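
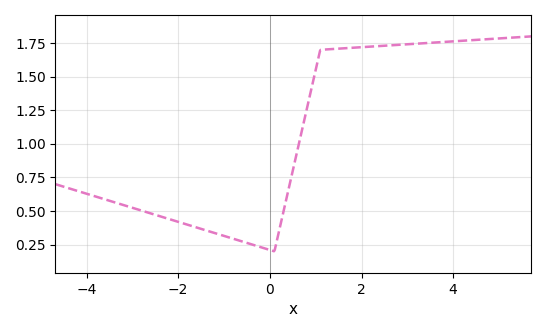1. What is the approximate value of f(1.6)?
1.71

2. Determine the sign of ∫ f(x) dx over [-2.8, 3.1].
positive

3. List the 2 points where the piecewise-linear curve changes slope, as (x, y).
(0.1, 0.2); (1.1, 1.7)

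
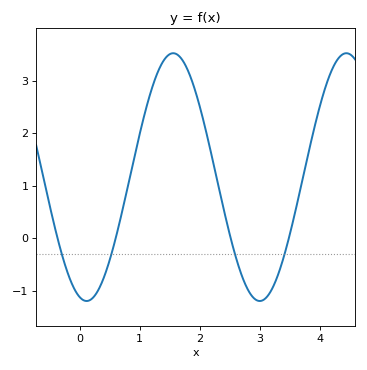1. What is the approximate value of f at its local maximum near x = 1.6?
3.52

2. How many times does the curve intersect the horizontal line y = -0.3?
4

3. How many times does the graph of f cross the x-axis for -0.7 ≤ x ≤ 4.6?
4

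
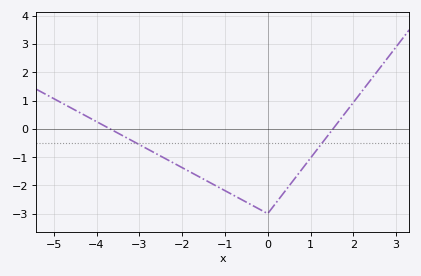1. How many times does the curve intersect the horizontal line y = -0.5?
2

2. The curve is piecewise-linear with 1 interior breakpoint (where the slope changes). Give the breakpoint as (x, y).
(0, -3)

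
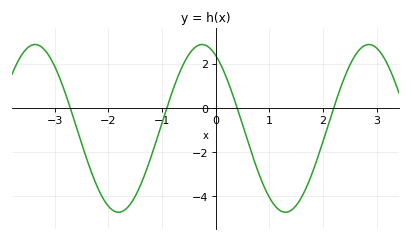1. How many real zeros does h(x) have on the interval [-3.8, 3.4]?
4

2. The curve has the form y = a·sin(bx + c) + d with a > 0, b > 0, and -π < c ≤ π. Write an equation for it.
y = 3.79sin(2x + 2.1) - 0.93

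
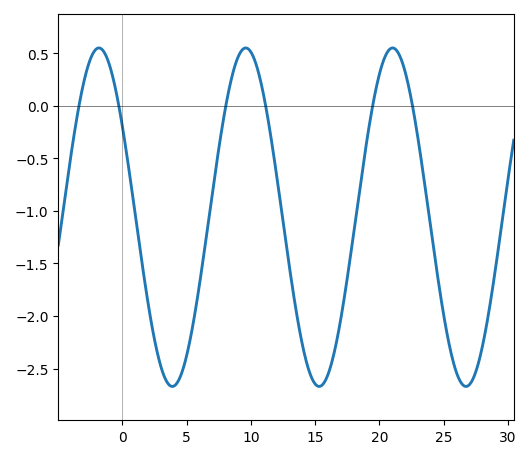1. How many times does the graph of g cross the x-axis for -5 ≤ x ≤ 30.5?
6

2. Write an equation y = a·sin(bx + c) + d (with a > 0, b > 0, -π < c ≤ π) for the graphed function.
y = 1.61sin(0.55x + 2.57) - 1.06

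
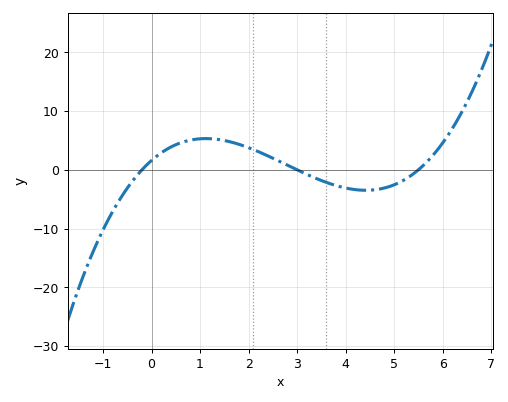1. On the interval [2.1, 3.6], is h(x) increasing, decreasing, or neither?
decreasing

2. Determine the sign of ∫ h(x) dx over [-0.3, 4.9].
positive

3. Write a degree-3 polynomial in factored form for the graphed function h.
y = 0.49(x + 0.2)(x - 3)(x - 5.5)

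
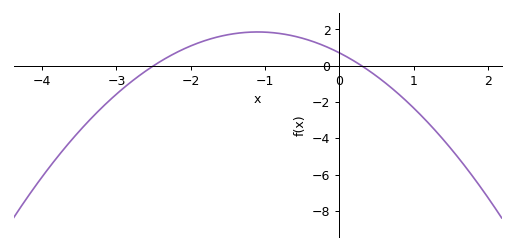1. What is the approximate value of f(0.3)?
0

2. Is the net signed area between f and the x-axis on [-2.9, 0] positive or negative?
positive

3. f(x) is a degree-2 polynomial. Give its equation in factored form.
y = -0.95(x + 2.5)(x - 0.3)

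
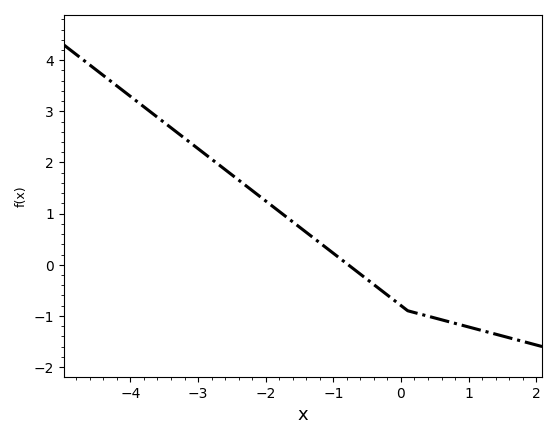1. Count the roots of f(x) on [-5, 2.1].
1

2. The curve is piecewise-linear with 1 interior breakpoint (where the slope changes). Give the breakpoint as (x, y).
(0.1, -0.9)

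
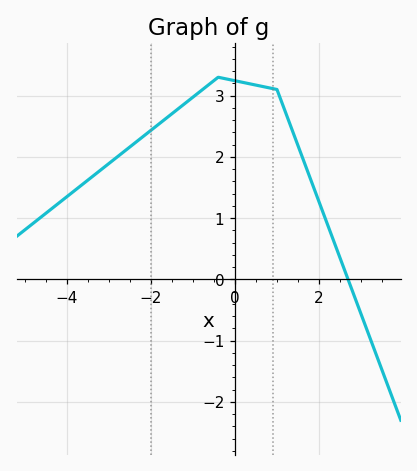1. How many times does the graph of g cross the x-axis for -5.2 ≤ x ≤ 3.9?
1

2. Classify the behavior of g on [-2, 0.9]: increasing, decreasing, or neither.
neither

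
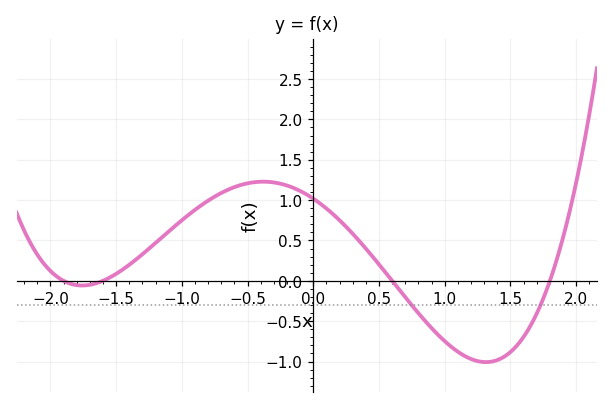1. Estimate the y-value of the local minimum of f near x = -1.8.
-0.058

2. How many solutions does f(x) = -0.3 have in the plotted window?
2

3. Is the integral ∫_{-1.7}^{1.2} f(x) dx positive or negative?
positive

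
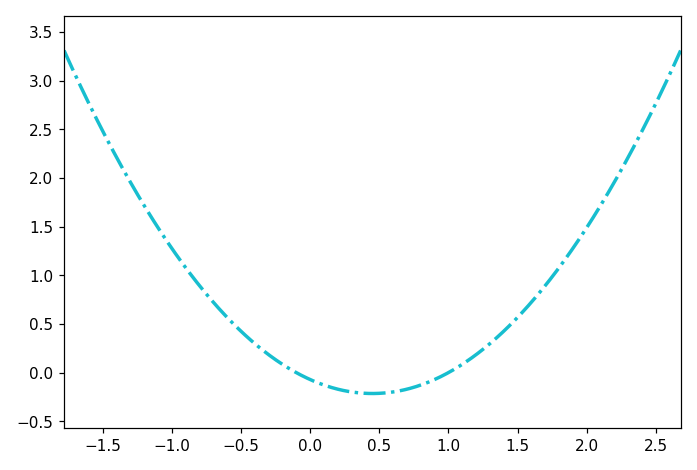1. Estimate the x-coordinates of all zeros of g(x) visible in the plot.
-0.1, 1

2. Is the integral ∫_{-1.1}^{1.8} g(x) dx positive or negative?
positive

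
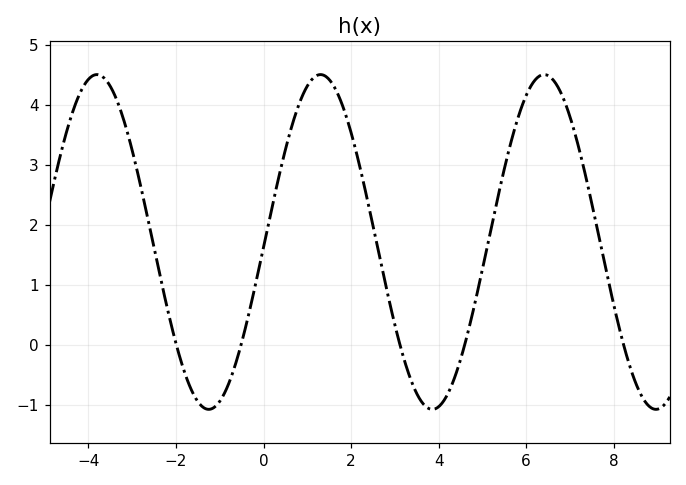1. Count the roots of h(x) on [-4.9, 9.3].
5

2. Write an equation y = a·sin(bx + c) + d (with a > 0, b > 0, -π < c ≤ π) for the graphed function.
y = 2.79sin(1.23x - 0.03) + 1.71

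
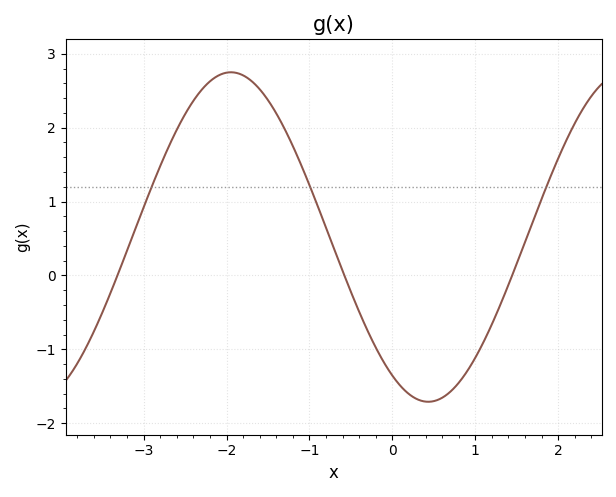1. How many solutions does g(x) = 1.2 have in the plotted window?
3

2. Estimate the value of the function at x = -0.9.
0.939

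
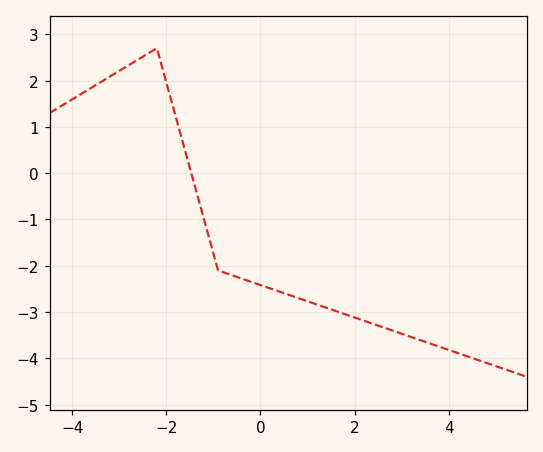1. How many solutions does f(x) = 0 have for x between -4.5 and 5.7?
1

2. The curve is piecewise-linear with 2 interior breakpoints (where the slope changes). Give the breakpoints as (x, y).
(-2.2, 2.7); (-0.9, -2.1)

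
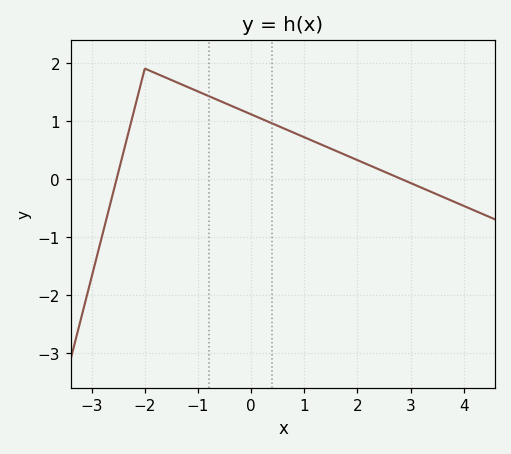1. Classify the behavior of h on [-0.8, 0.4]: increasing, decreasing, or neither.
decreasing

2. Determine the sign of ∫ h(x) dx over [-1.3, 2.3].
positive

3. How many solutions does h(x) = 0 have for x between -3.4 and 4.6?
2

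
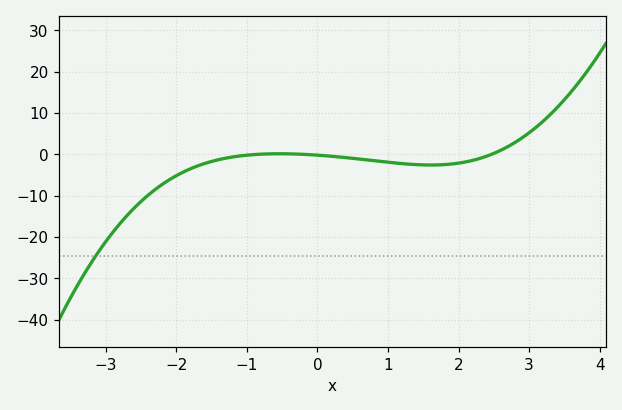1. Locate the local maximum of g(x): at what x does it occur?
-0.6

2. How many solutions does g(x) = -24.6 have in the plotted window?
1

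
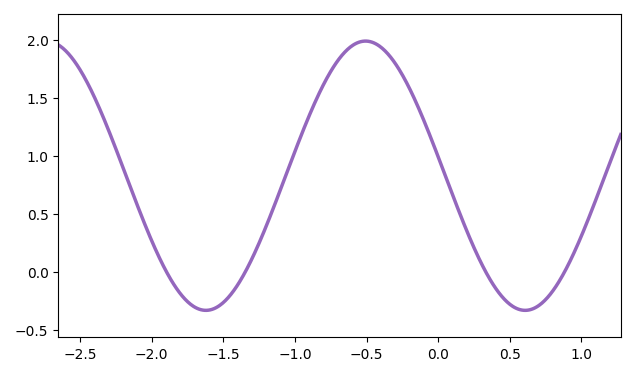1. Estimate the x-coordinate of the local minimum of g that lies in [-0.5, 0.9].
0.607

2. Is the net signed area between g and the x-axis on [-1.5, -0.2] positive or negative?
positive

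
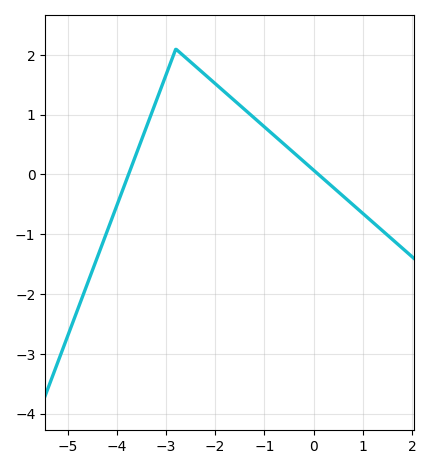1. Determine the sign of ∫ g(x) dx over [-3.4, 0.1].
positive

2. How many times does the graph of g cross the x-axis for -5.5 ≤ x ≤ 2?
2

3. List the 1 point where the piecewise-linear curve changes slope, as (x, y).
(-2.8, 2.1)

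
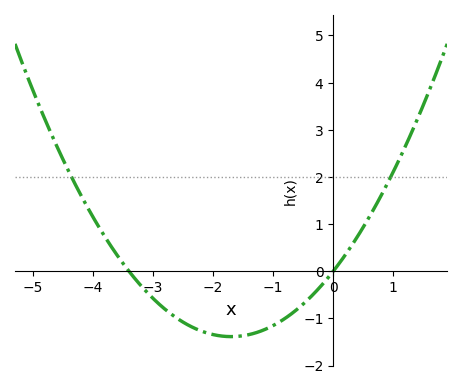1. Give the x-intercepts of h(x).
-3.4, 0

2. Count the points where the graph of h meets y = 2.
2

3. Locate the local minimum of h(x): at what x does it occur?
-1.7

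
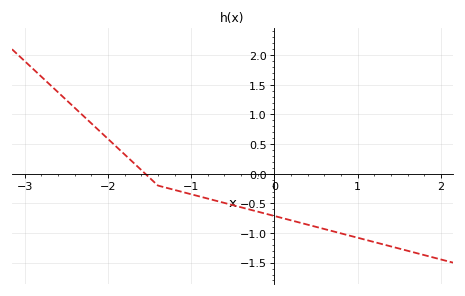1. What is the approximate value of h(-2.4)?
1.11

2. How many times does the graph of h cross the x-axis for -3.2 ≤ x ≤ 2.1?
1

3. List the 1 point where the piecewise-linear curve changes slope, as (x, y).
(-1.4, -0.2)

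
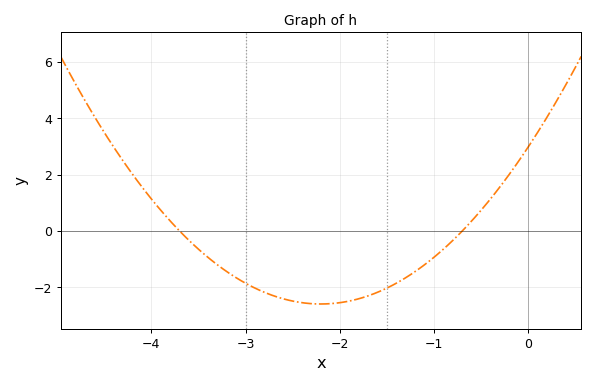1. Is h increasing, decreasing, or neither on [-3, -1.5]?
neither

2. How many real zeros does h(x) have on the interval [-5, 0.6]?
2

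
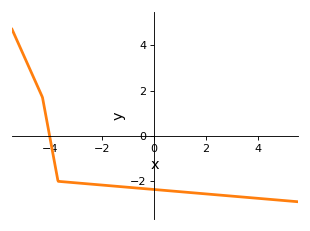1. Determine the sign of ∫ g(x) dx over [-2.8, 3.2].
negative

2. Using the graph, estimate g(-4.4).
2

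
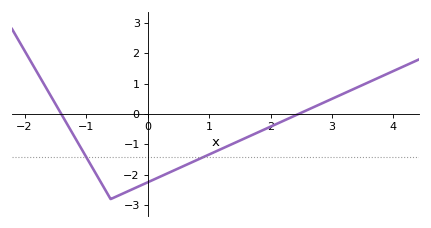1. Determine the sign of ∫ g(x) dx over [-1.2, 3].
negative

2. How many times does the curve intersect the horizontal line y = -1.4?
2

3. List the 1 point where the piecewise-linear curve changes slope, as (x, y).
(-0.6, -2.8)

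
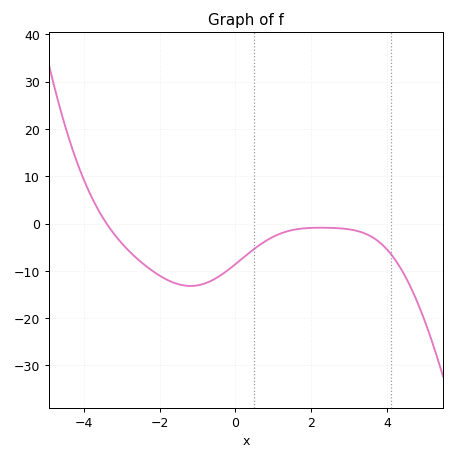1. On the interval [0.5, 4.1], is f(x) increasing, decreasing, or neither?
neither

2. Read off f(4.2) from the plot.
-8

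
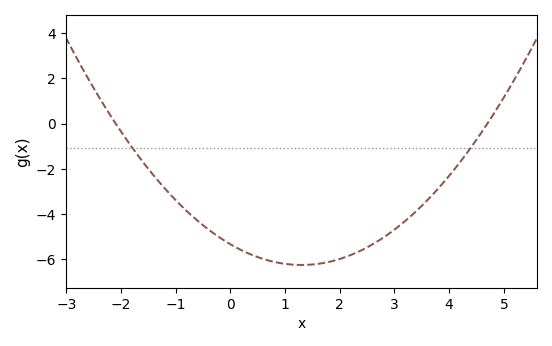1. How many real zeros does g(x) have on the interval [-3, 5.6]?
2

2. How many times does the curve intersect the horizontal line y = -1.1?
2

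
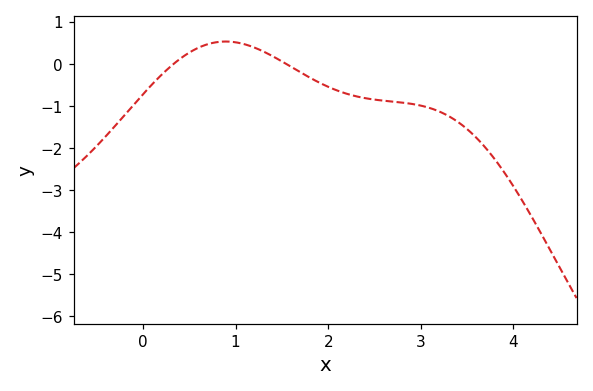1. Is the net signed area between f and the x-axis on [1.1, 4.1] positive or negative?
negative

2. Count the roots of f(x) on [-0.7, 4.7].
2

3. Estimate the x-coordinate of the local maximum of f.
0.9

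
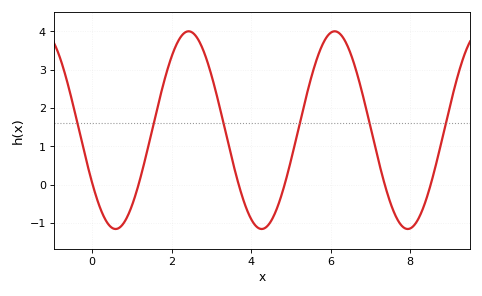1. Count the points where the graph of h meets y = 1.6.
6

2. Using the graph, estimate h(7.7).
-0.9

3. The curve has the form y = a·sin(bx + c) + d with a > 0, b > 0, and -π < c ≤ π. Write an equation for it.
y = 2.58sin(1.7x - 2.6) + 1.42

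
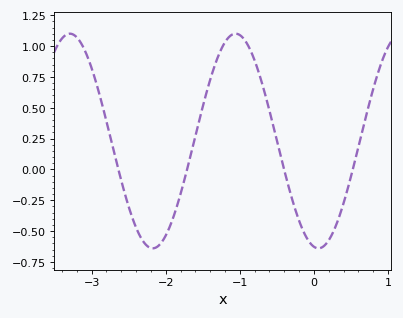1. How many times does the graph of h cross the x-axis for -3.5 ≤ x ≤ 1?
4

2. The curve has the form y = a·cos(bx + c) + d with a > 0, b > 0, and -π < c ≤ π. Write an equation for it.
y = 0.87cos(2.81x + 2.97) + 0.23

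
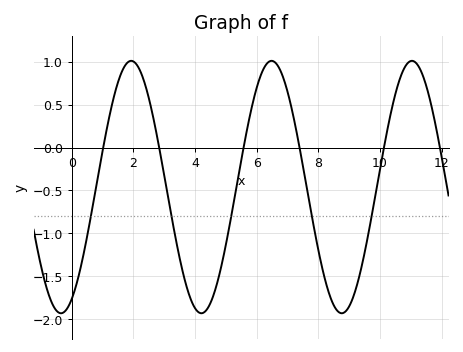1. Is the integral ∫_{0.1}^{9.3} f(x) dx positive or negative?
negative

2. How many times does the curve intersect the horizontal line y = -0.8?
5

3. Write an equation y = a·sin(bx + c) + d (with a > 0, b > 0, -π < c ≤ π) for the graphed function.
y = 1.47sin(1.4x - 1.1) - 0.46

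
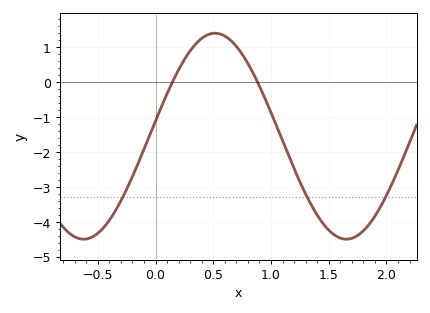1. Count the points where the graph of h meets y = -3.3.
3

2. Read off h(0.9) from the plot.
-0.114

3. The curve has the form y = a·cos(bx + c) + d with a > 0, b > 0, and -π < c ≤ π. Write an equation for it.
y = 2.95cos(2.76x - 1.42) - 1.55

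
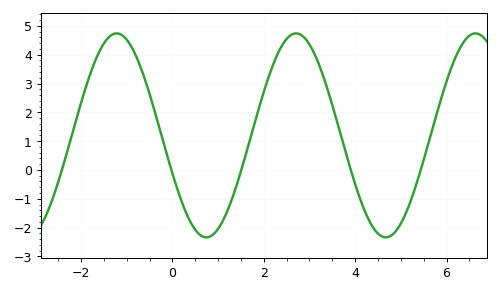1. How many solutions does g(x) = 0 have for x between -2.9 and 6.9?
5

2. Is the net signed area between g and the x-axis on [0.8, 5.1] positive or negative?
positive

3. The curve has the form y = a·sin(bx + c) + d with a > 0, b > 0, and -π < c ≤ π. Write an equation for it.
y = 3.54sin(1.6x - 2.76) + 1.2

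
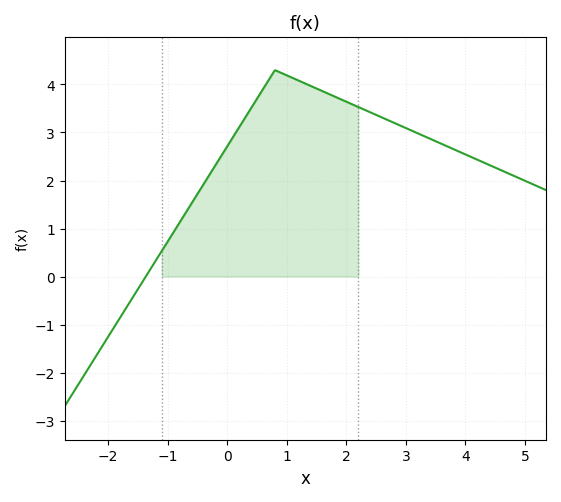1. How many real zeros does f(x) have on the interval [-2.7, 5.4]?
1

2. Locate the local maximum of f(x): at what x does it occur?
0.8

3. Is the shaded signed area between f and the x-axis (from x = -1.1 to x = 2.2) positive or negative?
positive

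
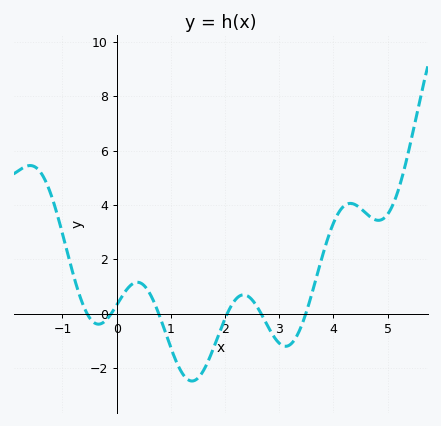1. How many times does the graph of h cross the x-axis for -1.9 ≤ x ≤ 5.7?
6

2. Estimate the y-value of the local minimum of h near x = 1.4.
-2.47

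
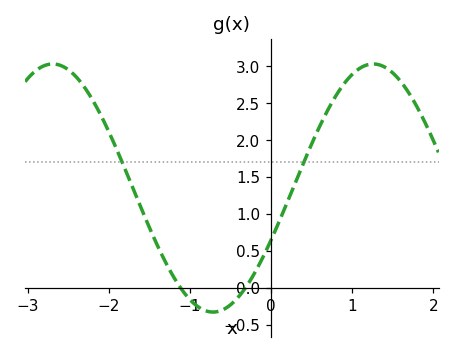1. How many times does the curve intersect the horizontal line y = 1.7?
2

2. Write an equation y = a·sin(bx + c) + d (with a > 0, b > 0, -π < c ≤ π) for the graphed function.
y = 1.68sin(1.59x - 0.432) + 1.35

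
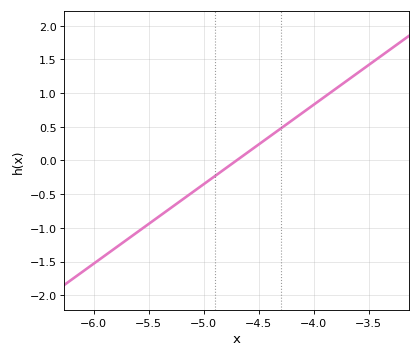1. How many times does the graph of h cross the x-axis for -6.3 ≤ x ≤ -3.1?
1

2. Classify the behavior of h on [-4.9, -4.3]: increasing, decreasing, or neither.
increasing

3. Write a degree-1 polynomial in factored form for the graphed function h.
y = 1.18(x + 4.7)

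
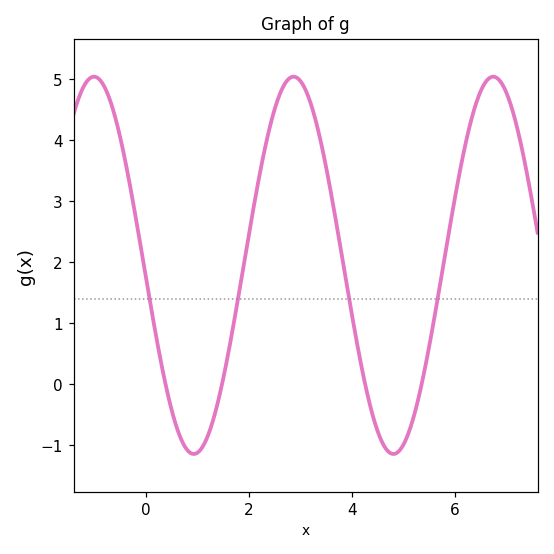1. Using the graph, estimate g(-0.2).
2.7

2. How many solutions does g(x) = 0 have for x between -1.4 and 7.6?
4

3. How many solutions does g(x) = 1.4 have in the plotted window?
4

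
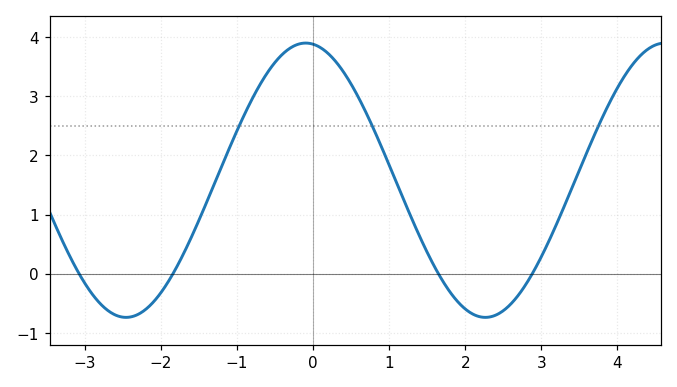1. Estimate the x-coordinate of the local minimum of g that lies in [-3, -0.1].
-2.4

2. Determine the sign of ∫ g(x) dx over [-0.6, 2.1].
positive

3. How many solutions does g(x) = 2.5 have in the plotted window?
3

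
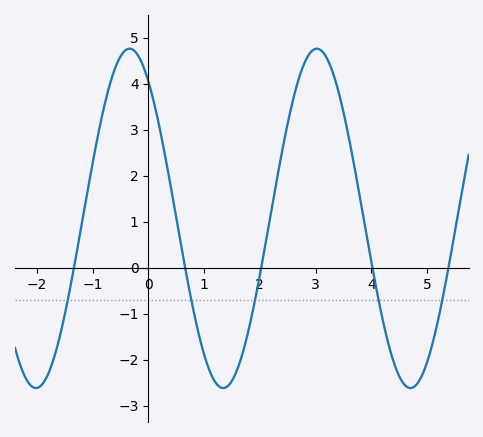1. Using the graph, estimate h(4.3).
-1.6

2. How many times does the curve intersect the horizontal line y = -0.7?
5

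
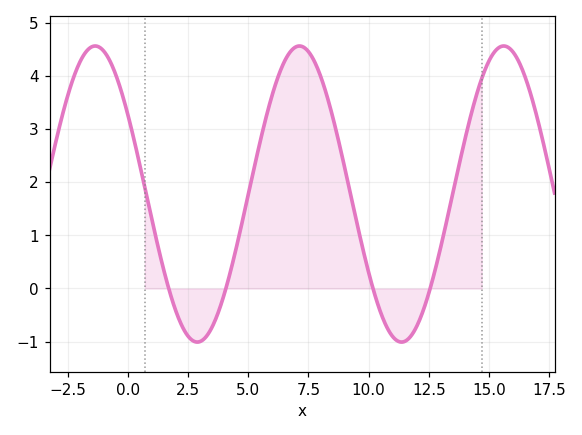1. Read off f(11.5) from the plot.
-0.997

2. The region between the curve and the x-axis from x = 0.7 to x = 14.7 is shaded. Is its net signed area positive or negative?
positive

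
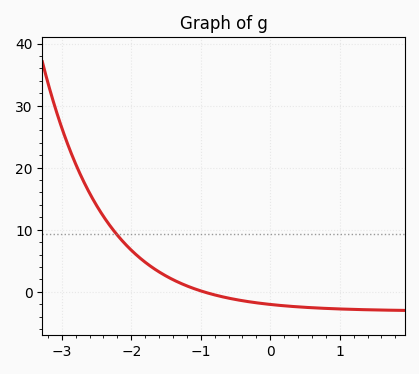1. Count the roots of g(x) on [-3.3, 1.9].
1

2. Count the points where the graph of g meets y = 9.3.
1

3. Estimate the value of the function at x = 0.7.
-2.64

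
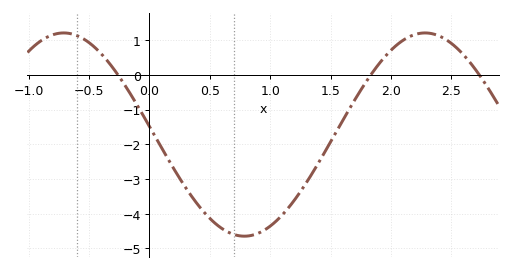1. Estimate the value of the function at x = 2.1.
0.998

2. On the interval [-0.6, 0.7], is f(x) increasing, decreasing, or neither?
decreasing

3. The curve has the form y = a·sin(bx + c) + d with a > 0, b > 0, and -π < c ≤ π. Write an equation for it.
y = 2.93sin(2.1x + 3.06) - 1.72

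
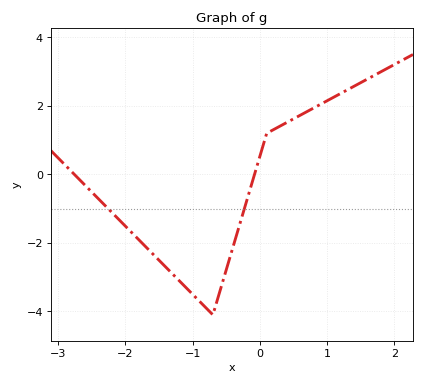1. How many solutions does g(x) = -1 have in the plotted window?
2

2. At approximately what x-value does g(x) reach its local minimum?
-0.7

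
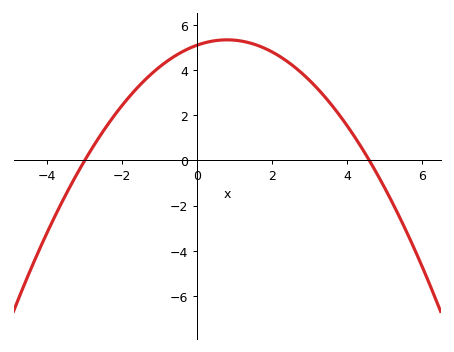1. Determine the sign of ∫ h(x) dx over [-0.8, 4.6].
positive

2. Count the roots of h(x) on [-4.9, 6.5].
2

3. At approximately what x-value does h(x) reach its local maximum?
0.8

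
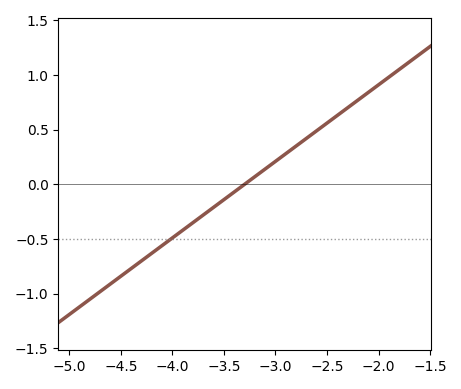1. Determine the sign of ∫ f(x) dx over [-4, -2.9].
negative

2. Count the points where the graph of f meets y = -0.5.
1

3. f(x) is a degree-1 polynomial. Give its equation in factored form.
y = 0.7(x + 3.3)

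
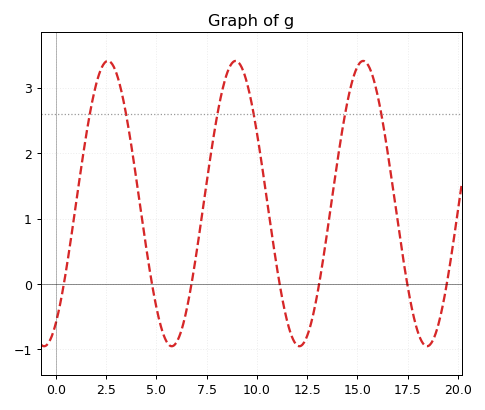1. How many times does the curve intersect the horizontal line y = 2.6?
6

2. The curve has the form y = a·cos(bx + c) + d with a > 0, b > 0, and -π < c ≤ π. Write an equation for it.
y = 2.18cos(0.99x - 2.6) + 1.23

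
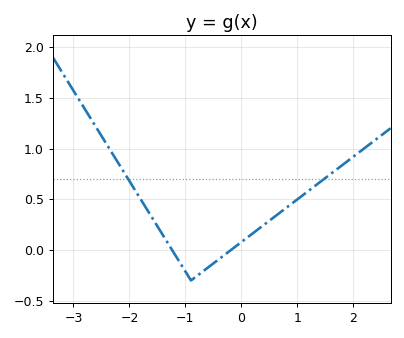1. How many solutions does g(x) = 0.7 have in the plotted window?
2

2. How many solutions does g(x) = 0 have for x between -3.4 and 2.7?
2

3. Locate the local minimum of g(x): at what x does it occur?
-0.901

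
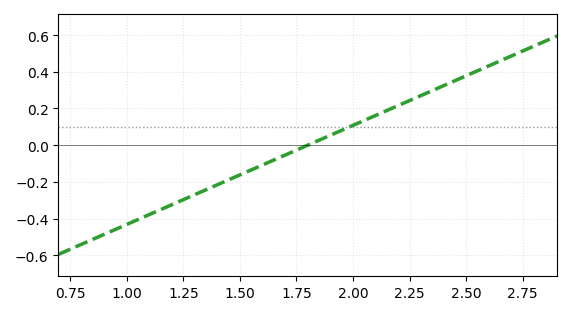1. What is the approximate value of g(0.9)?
-0.486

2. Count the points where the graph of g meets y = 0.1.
1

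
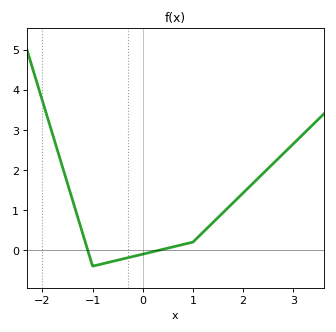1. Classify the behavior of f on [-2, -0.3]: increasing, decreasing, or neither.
neither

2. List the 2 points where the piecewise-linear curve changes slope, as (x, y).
(-1, -0.4); (1, 0.2)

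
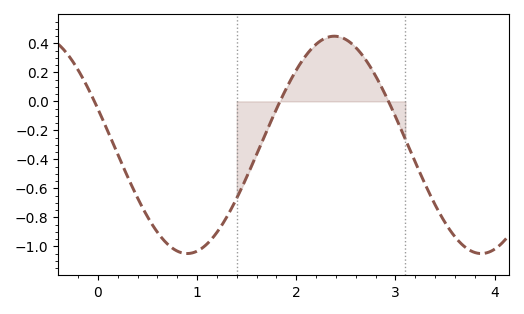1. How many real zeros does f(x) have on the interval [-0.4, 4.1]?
3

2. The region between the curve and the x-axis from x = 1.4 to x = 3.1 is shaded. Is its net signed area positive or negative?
positive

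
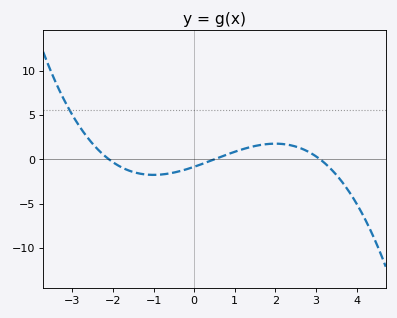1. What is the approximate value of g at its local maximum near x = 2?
2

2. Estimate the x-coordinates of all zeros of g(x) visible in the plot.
-2, 0.6, 3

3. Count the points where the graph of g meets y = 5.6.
1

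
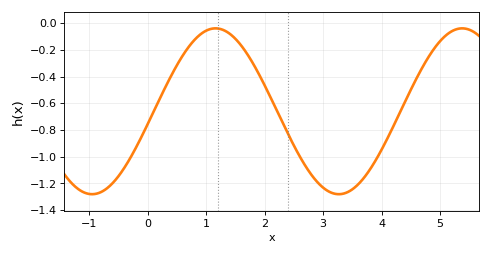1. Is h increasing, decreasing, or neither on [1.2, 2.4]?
decreasing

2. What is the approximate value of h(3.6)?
-1.2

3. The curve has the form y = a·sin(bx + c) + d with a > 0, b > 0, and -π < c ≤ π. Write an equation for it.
y = 0.62sin(1.5x - 0.16) - 0.66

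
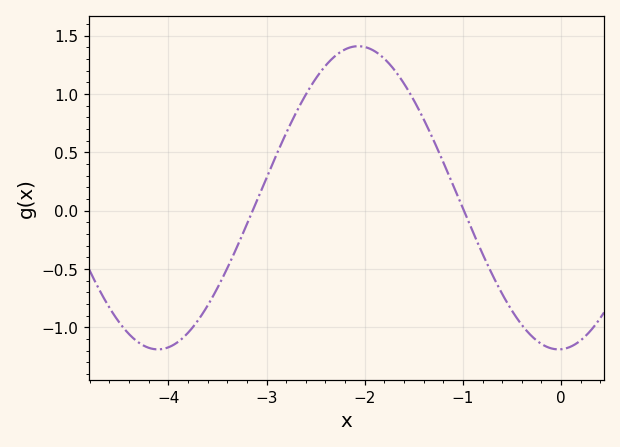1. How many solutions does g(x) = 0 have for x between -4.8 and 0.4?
2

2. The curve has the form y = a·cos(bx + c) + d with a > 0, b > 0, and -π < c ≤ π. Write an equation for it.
y = 1.3cos(1.54x - 3.1) + 0.11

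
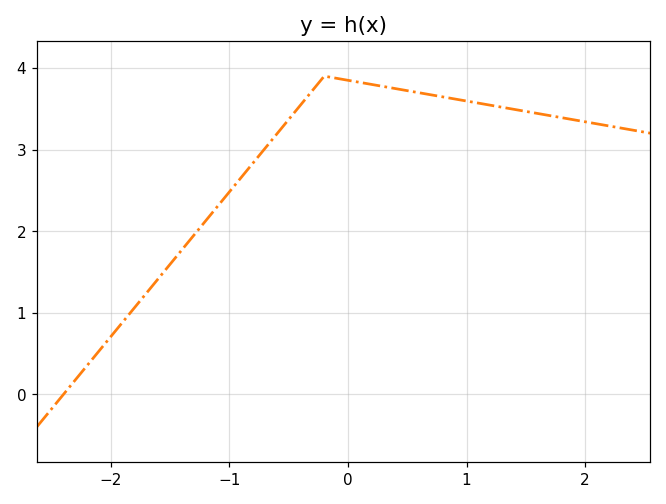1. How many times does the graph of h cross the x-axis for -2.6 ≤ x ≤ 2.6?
1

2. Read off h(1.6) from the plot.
3.44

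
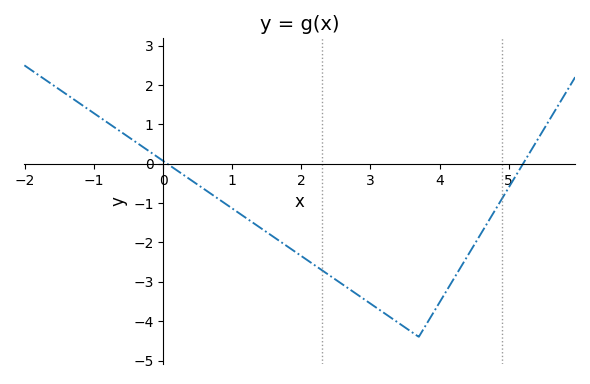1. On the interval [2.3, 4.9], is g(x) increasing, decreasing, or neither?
neither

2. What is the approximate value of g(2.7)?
-3.2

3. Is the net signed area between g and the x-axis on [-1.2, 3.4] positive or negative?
negative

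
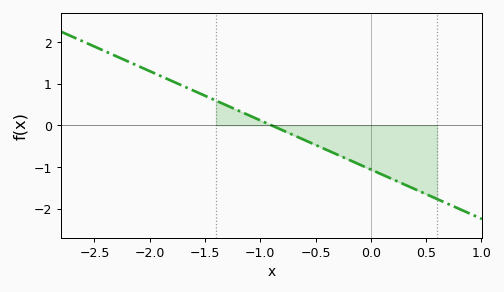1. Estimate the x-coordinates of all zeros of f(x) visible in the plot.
-0.9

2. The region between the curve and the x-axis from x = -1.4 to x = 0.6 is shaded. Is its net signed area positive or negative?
negative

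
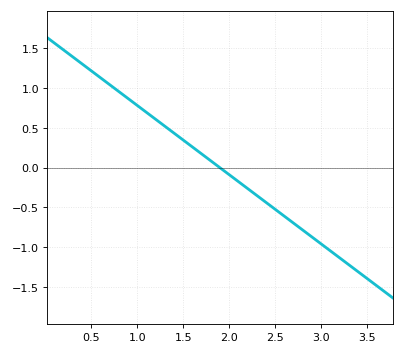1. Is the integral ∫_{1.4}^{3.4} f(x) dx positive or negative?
negative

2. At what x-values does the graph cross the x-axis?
1.9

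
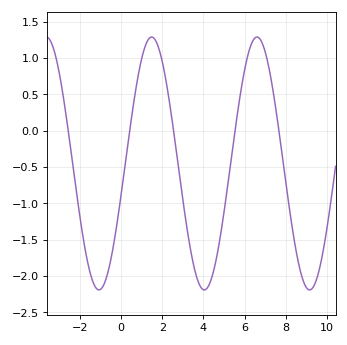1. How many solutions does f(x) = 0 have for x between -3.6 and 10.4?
5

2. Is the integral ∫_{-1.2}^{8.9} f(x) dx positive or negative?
negative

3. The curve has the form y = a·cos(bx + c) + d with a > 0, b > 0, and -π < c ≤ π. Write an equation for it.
y = 1.74cos(1.2x - 1.8) - 0.45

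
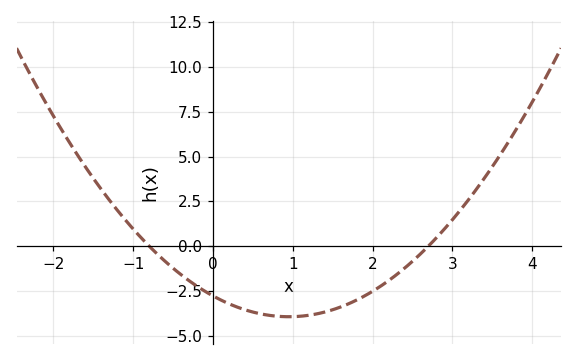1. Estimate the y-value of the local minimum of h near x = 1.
-4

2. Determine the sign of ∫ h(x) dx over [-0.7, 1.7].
negative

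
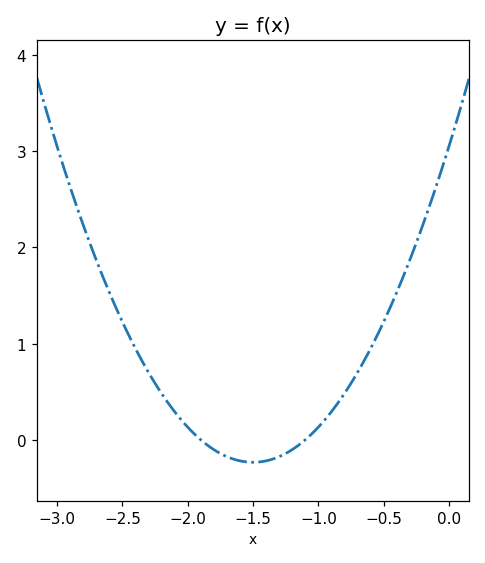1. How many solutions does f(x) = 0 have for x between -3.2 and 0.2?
2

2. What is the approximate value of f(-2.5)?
1.2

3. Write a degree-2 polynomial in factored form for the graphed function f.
y = 1.46(x + 1.9)(x + 1.1)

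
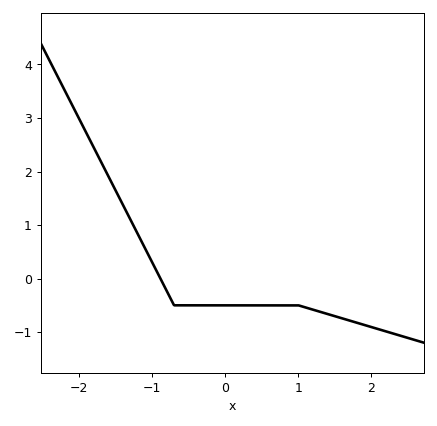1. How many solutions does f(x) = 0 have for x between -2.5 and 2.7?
1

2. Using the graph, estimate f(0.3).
-0.5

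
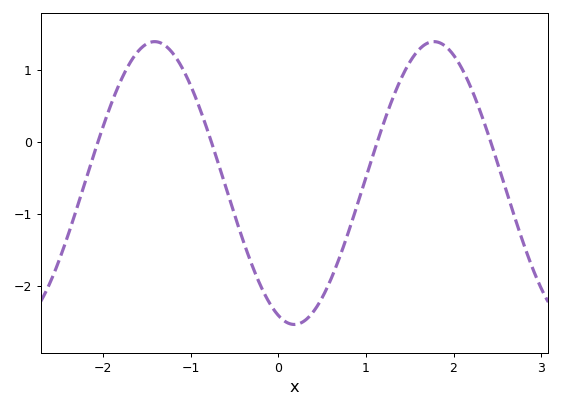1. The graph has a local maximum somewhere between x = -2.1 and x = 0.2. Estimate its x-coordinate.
-1.4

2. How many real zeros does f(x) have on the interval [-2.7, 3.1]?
4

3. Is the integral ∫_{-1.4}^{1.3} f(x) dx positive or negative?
negative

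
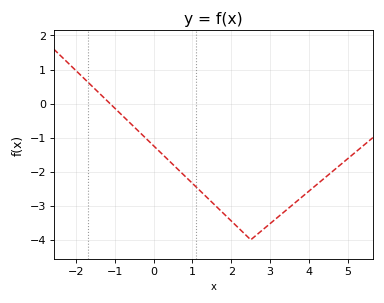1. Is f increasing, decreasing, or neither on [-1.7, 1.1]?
decreasing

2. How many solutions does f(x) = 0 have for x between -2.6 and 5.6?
1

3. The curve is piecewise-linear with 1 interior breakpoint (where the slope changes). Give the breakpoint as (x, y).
(2.5, -4)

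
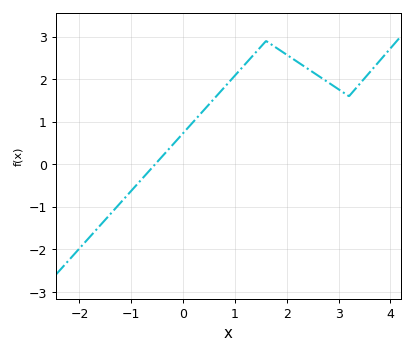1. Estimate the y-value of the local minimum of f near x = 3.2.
1.6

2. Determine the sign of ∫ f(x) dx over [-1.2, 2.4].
positive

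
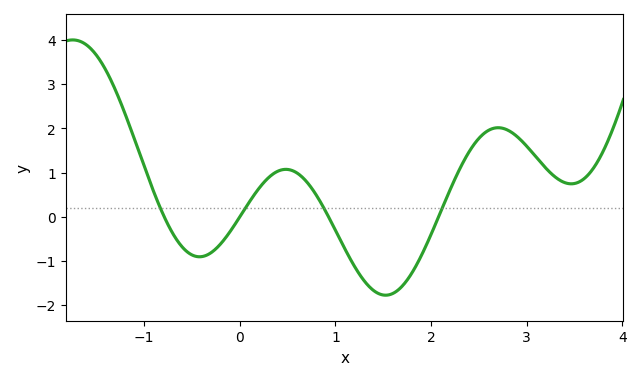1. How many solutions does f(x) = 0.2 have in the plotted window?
4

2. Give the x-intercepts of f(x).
-0.8, 0, 0.9, 2.1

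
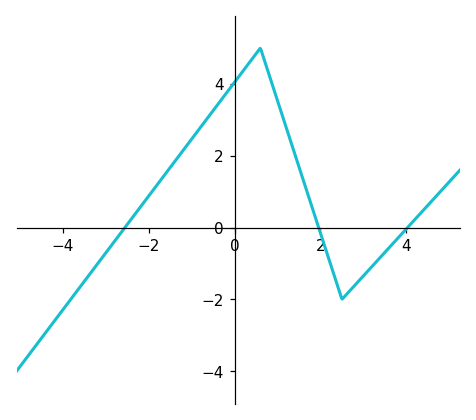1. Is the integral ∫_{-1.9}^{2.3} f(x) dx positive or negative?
positive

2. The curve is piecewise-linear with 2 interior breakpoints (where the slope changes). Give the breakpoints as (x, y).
(0.6, 5); (2.5, -2)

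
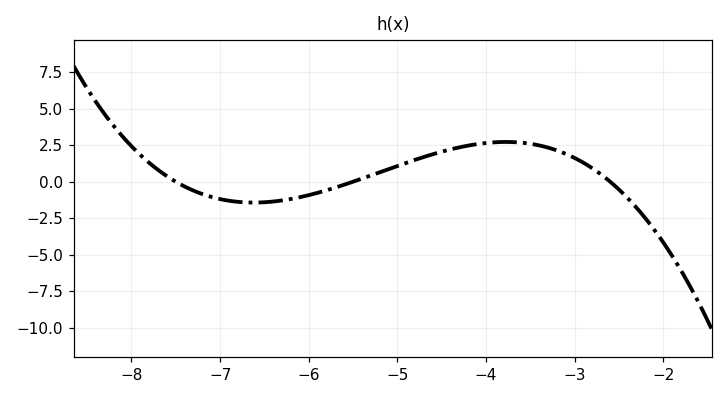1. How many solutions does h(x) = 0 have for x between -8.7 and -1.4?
3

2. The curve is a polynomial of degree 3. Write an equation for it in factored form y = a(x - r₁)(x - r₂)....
y = -0.36(x + 7.5)(x + 5.5)(x + 2.6)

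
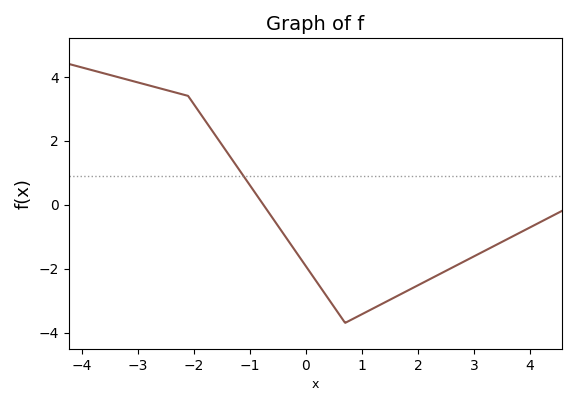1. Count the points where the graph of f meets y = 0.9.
1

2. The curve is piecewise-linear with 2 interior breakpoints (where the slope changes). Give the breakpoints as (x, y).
(-2.1, 3.4); (0.7, -3.7)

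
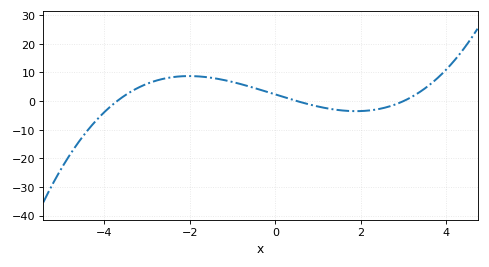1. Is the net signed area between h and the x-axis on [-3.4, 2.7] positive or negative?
positive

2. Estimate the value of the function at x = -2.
8.71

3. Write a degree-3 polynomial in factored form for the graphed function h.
y = 0.41(x + 3.7)(x - 0.5)(x - 3)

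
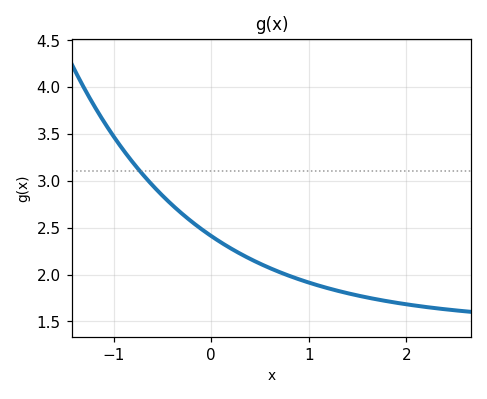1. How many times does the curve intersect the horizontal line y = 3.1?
1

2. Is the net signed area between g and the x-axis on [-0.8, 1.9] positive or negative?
positive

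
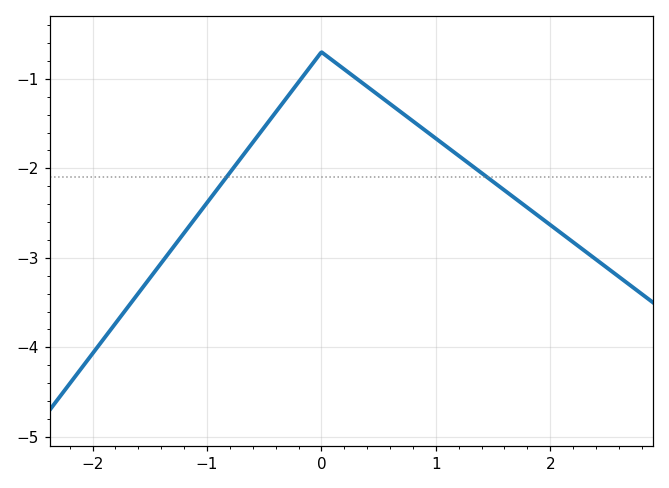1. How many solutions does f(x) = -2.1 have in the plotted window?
2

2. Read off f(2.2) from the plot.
-2.82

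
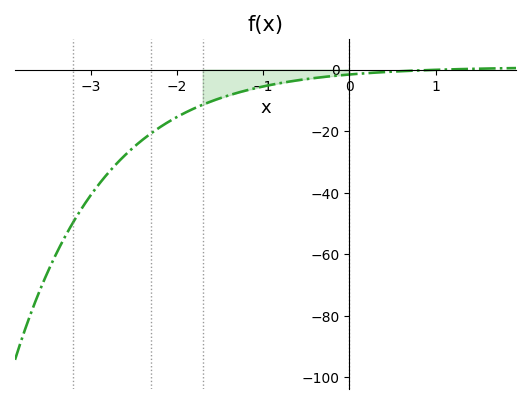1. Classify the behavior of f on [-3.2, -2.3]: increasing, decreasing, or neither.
increasing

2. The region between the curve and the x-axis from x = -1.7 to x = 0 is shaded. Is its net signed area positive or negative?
negative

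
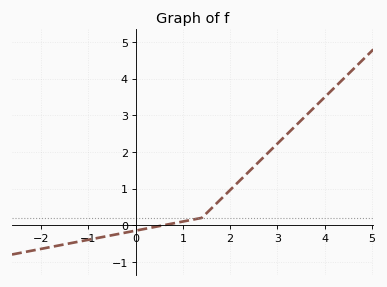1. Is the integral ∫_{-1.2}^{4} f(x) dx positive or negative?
positive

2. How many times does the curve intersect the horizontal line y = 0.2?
1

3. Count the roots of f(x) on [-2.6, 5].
1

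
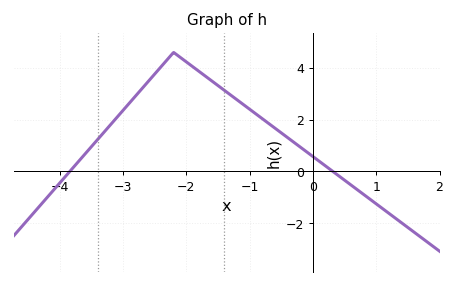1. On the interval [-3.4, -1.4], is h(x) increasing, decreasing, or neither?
neither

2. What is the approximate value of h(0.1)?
0.4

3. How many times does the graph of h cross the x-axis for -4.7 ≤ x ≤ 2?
2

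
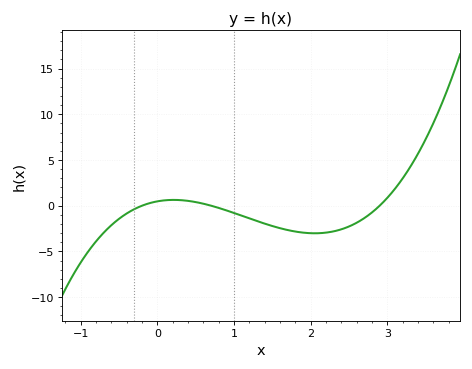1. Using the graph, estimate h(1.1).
-1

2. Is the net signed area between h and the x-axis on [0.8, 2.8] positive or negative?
negative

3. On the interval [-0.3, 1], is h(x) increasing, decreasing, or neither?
neither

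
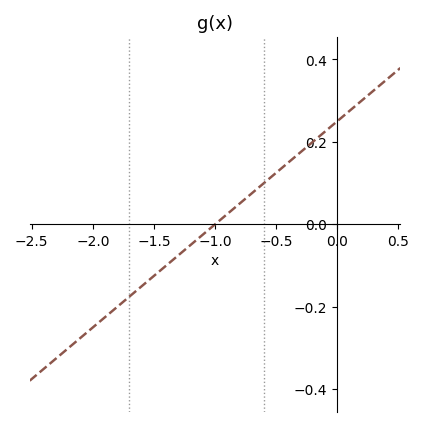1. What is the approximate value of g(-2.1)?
-0.275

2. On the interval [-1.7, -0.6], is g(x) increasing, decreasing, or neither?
increasing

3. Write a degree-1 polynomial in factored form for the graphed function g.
y = 0.25(x + 1)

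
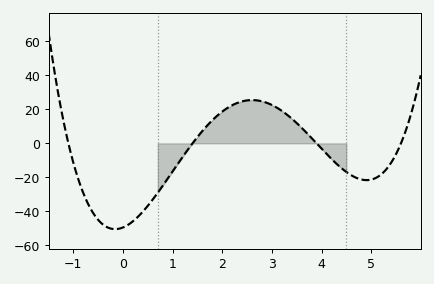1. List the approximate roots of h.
-1.1, 1.4, 3.9, 5.6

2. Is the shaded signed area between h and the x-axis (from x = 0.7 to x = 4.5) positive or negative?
positive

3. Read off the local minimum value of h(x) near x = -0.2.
-50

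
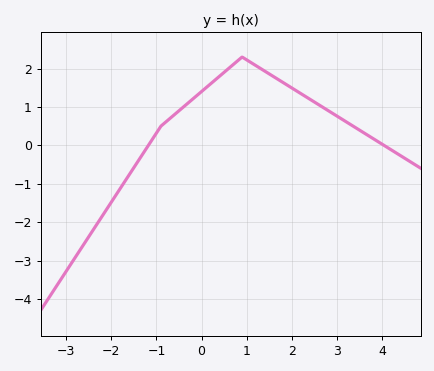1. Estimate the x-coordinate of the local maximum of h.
0.902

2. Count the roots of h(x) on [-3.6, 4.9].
2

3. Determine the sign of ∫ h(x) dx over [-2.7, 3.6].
positive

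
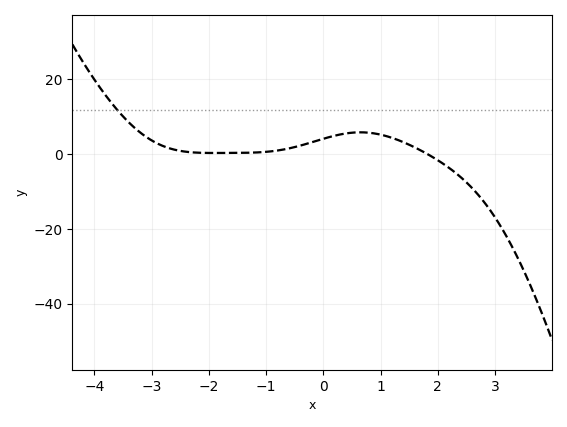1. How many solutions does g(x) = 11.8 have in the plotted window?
1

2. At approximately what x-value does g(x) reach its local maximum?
0.645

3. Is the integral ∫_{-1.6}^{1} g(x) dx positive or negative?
positive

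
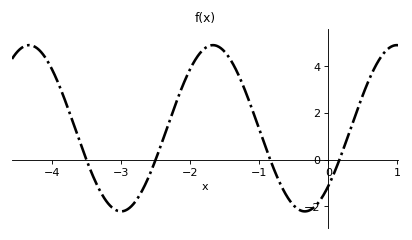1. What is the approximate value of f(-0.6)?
-1.56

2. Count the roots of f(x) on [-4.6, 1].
4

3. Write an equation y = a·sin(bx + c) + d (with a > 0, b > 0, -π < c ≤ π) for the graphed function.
y = 3.56sin(2.36x - 0.77) + 1.35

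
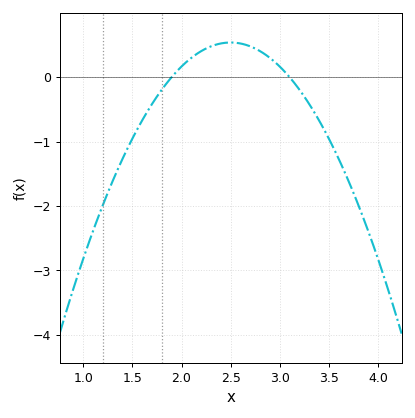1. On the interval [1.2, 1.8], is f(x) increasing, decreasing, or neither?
increasing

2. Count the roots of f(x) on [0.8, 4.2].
2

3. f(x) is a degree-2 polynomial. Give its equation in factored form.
y = -1.49(x - 1.9)(x - 3.1)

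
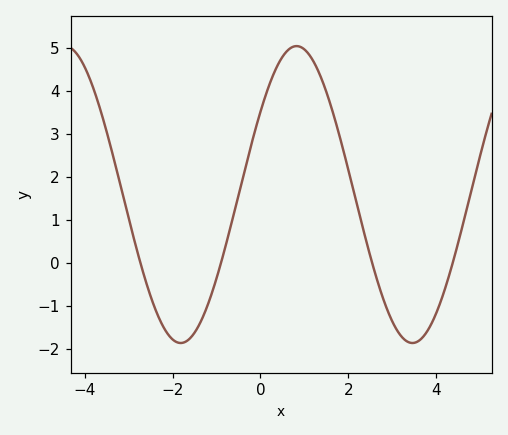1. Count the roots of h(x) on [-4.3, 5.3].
4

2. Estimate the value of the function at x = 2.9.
-1.11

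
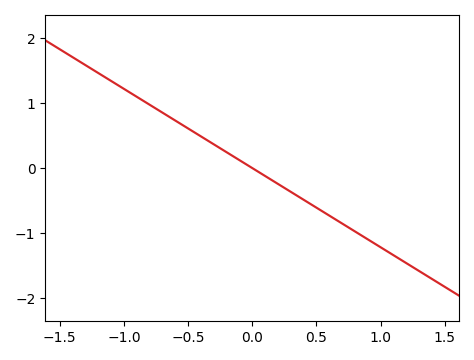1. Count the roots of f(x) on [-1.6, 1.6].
1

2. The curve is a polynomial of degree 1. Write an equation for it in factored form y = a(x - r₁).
y = -1.22(x - 0)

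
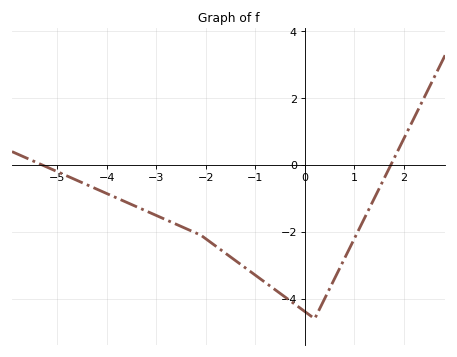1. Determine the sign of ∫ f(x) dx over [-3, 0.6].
negative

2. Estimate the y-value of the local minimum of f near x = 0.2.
-4.6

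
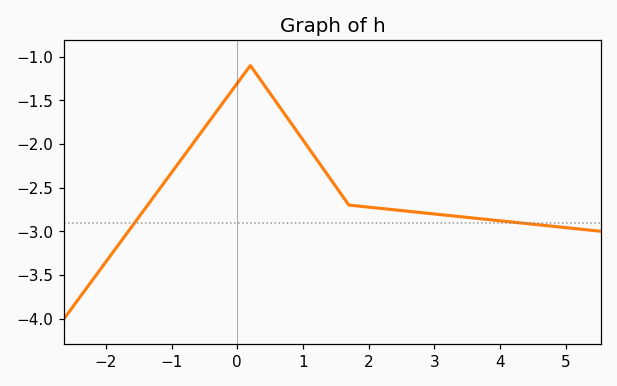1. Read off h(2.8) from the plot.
-2.8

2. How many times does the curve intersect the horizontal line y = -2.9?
2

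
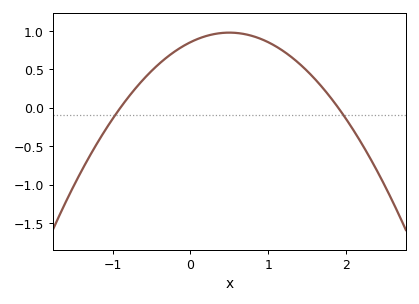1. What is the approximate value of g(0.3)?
0.95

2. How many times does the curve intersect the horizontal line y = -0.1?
2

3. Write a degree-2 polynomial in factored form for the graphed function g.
y = -0.5(x + 0.9)(x - 1.9)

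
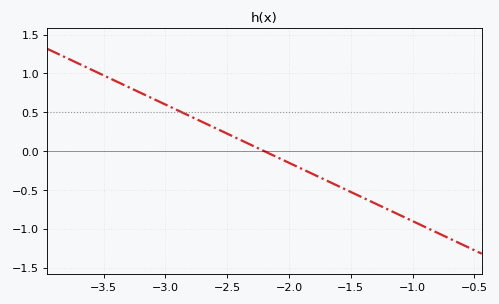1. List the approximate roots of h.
-2.2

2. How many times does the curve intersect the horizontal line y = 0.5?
1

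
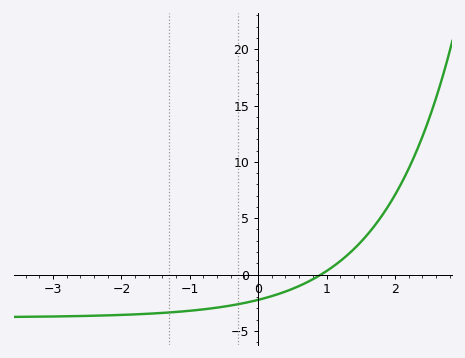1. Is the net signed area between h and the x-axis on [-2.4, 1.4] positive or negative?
negative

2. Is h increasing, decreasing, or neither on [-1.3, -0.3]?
increasing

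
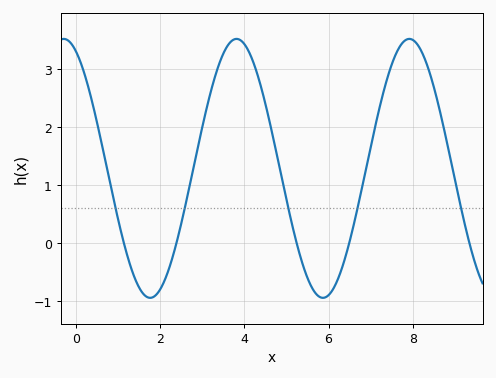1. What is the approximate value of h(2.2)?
-0.5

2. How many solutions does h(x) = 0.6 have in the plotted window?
5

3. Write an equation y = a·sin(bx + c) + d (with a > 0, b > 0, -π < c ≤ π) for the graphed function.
y = 2.23sin(1.5x + 2) + 1.29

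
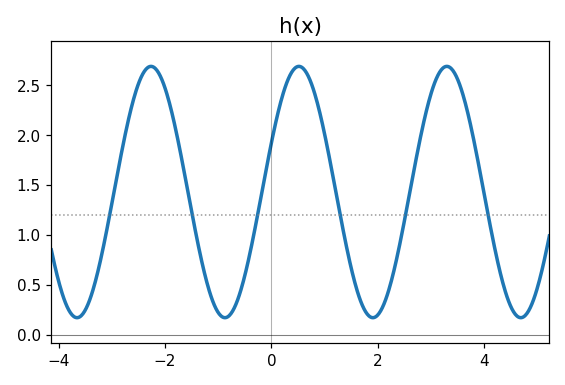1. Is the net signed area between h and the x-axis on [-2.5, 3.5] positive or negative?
positive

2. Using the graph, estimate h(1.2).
1.47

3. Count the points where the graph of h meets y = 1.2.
6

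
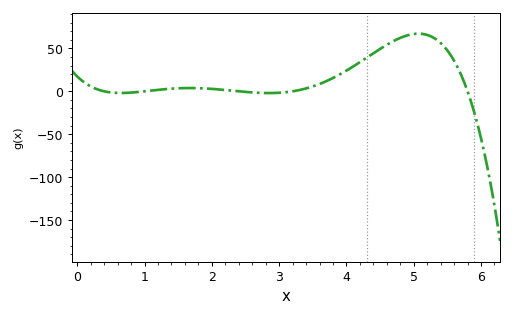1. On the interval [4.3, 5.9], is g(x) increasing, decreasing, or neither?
neither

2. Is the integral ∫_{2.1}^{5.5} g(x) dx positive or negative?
positive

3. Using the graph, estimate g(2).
5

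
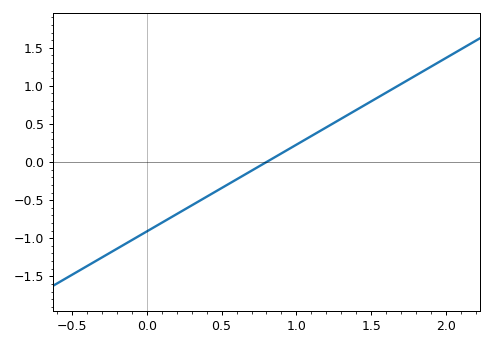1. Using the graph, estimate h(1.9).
1.25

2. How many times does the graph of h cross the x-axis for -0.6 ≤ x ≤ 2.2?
1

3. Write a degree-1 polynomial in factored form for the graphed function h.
y = 1.14(x - 0.8)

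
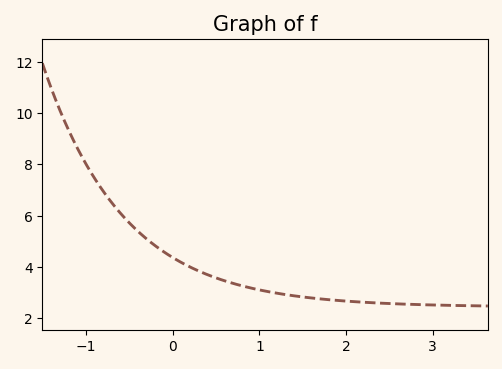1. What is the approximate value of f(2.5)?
2.6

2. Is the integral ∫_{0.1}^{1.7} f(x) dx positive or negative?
positive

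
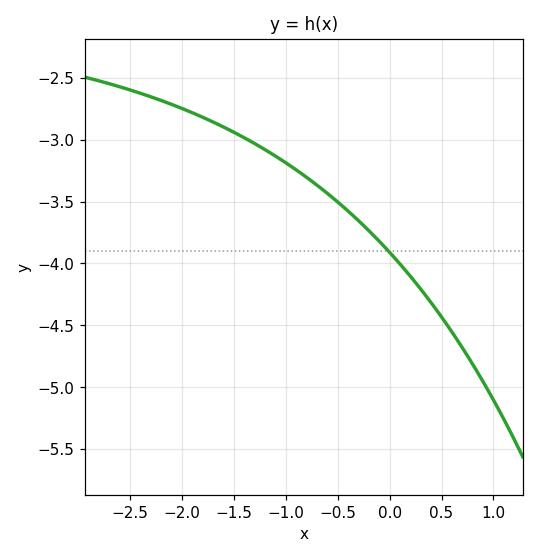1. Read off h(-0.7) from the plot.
-3.35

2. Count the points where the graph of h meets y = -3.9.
1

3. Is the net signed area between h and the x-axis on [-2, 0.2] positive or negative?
negative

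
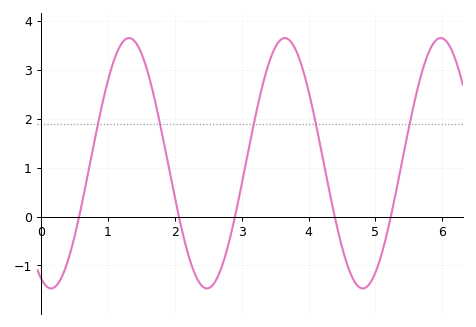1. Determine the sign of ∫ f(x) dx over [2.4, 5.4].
positive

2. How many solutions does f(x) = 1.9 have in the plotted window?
5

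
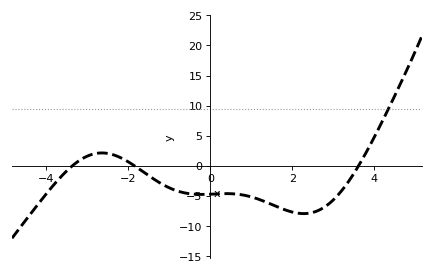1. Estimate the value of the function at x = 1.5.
-6.5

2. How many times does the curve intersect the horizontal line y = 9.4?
1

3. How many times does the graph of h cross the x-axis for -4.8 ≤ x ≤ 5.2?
3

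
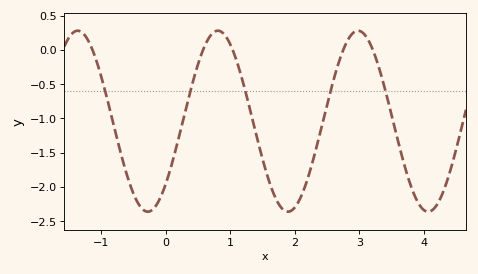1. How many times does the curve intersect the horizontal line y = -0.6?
5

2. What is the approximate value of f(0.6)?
0.052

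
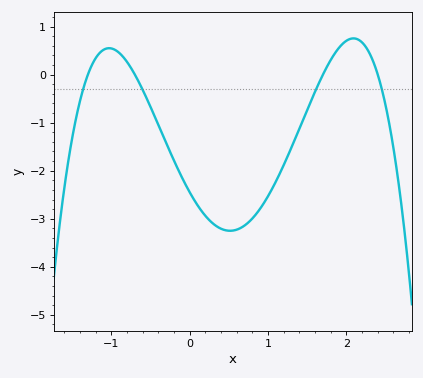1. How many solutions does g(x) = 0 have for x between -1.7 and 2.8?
4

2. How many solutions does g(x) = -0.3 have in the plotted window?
4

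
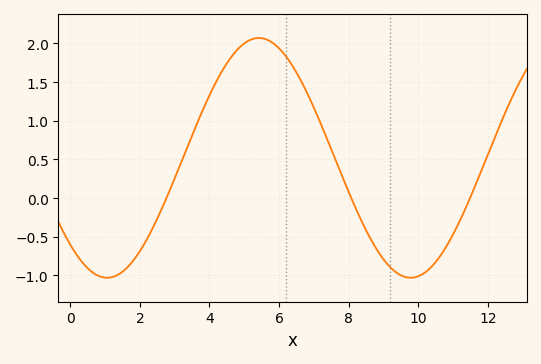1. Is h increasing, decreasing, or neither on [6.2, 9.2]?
decreasing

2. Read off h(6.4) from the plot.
1.7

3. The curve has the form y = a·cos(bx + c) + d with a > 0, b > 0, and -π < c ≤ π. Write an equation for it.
y = 1.55cos(0.72x + 2.38) + 0.52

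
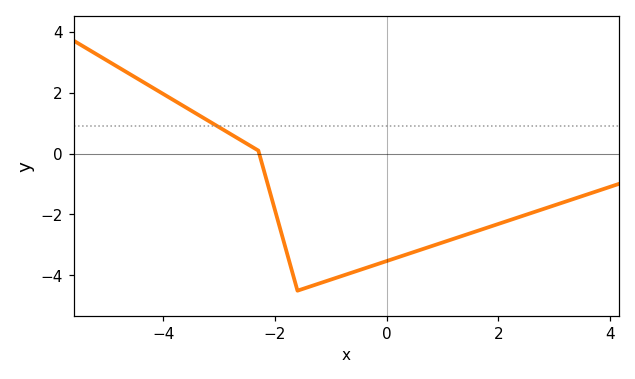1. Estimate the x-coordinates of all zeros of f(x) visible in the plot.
-2.2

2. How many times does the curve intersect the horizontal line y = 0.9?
1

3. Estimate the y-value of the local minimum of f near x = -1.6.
-4.4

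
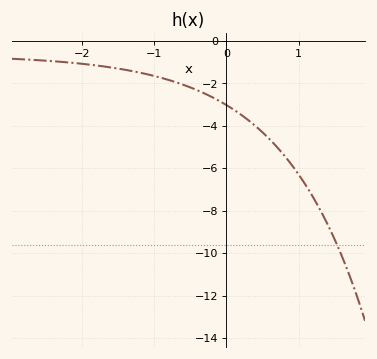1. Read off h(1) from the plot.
-6.29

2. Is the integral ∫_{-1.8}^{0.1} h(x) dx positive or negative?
negative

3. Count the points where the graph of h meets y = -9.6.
1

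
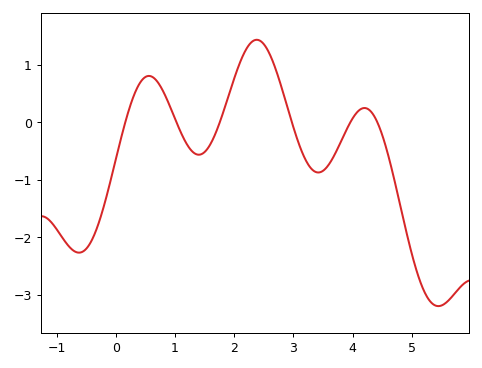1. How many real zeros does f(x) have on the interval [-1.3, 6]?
6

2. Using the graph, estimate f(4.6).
-0.563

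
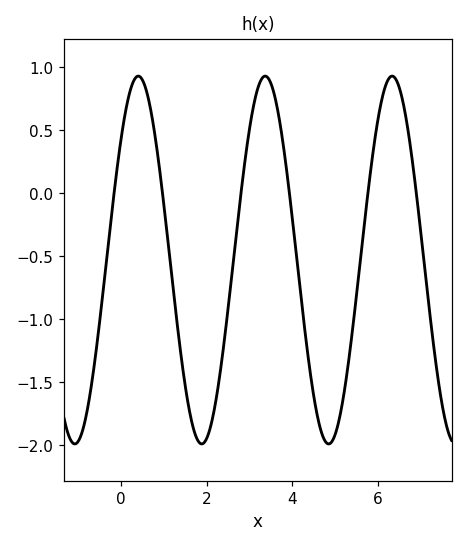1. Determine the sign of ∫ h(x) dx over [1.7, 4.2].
negative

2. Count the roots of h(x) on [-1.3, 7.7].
6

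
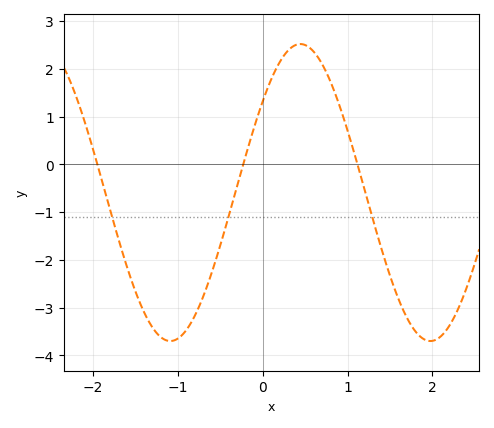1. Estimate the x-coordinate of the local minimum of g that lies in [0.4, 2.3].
2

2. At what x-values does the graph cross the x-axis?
-1.9, -0.2, 1.1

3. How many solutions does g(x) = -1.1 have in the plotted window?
3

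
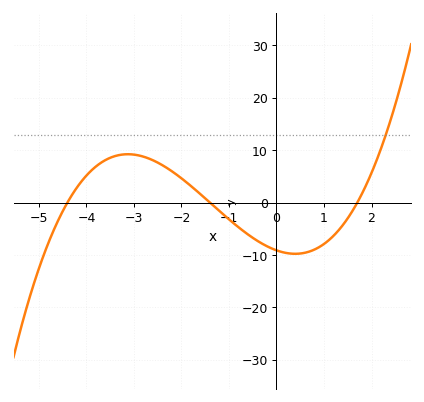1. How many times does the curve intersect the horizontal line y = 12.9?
1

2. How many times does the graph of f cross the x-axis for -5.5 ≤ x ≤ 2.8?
3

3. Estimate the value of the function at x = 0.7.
-9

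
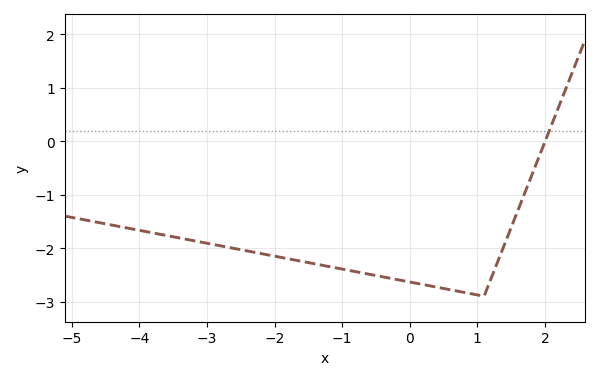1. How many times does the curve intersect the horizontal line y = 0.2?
1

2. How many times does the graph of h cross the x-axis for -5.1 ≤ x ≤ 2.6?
1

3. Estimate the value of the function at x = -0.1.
-2.61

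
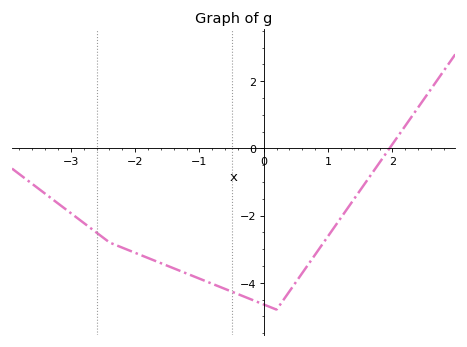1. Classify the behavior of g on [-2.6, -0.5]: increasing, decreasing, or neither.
decreasing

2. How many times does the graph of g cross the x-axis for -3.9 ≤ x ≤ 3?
1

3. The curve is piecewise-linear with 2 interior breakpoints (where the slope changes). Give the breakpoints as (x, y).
(-2.4, -2.8); (0.2, -4.8)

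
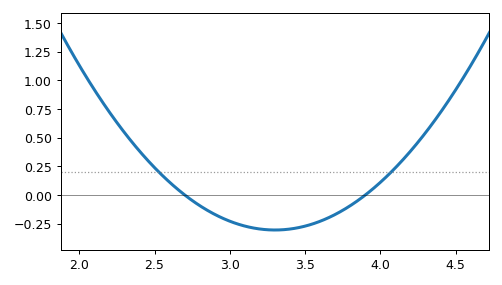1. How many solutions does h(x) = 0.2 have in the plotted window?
2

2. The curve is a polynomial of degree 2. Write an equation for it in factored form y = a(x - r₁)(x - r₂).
y = 0.85(x - 2.7)(x - 3.9)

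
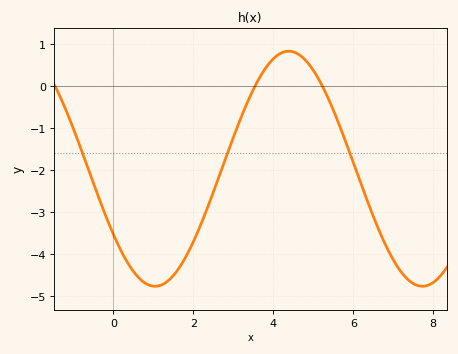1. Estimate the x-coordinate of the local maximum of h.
4.4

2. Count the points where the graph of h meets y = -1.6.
3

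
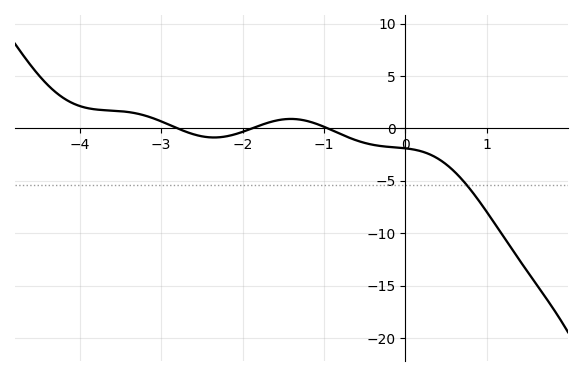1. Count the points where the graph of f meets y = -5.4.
1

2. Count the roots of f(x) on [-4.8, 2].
3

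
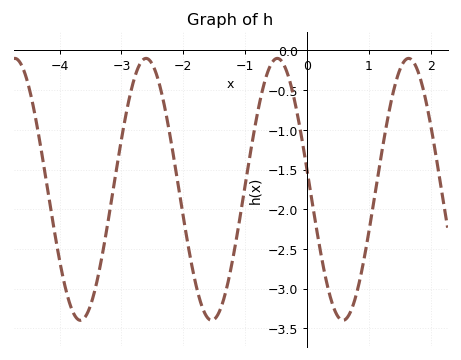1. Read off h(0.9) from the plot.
-2.7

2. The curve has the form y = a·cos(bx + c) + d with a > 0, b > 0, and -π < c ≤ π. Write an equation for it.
y = 1.65cos(3x + 1.4) - 1.75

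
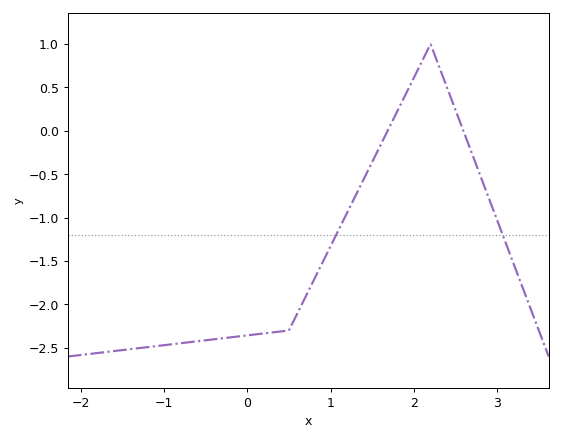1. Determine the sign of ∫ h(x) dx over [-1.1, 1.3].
negative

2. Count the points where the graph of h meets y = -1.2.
2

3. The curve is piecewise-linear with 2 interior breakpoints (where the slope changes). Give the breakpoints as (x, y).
(0.5, -2.3); (2.2, 1)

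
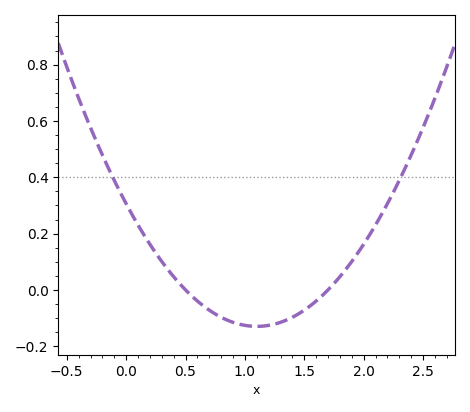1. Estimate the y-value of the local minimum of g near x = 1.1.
-0.13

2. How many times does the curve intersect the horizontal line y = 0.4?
2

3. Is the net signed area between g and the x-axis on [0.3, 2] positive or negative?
negative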